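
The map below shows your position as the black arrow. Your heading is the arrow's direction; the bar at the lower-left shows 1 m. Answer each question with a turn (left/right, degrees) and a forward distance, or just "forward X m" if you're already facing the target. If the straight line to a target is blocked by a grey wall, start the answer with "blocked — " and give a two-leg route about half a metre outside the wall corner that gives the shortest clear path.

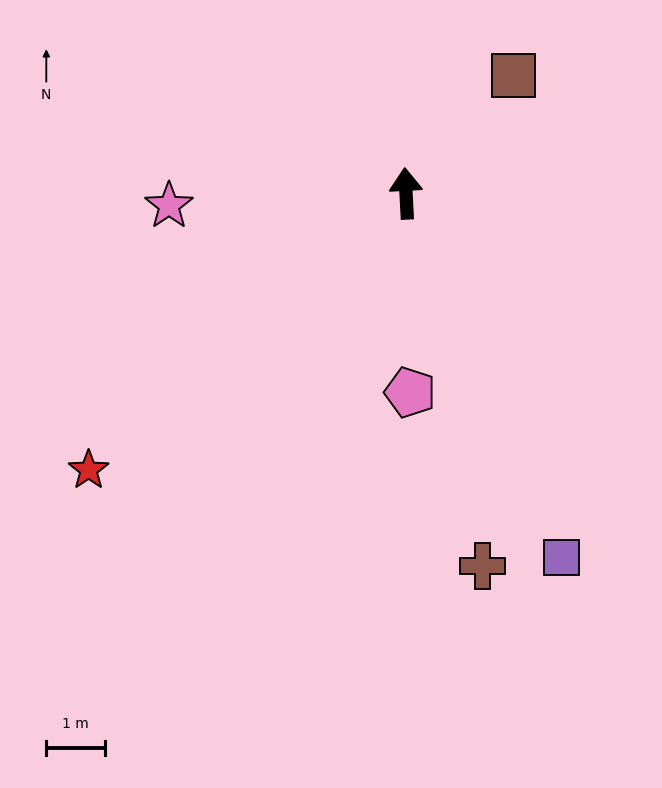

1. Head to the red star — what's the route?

turn left 128°, forward 7.2 m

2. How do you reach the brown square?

turn right 45°, forward 2.7 m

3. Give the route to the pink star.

turn left 90°, forward 4.0 m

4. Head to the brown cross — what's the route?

turn right 171°, forward 6.5 m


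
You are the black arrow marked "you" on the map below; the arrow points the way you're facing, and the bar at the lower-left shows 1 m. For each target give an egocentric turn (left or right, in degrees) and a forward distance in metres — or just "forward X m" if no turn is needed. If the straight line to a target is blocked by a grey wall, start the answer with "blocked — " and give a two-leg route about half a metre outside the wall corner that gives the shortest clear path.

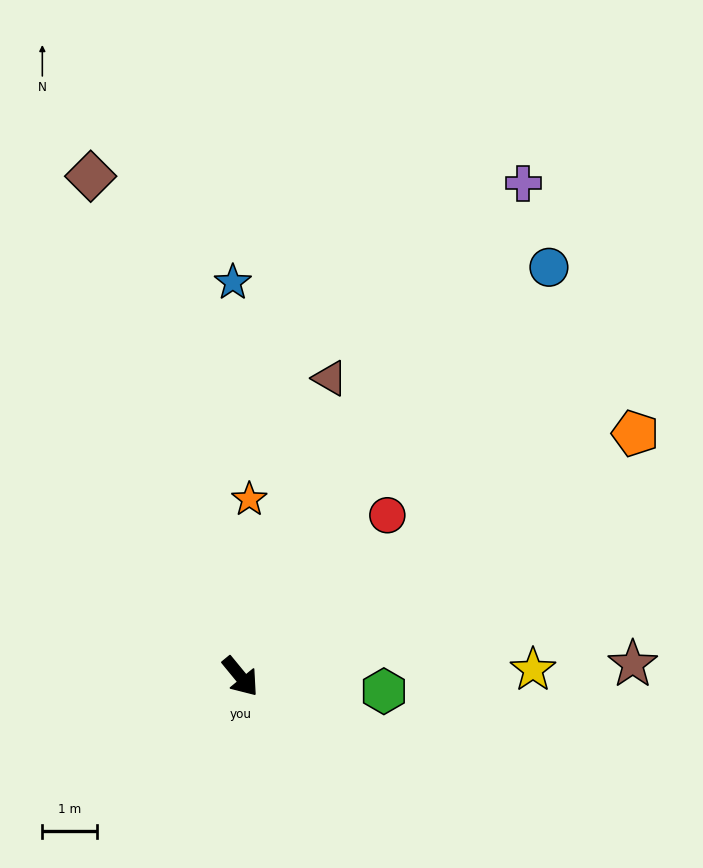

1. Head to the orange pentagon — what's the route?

turn left 82°, forward 8.5 m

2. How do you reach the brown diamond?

turn left 157°, forward 9.6 m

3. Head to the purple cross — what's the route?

turn left 111°, forward 10.4 m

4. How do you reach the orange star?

turn left 138°, forward 3.3 m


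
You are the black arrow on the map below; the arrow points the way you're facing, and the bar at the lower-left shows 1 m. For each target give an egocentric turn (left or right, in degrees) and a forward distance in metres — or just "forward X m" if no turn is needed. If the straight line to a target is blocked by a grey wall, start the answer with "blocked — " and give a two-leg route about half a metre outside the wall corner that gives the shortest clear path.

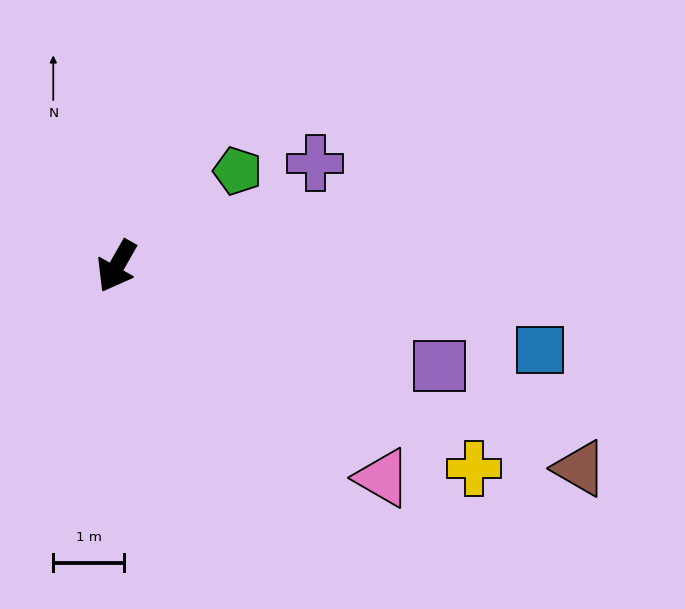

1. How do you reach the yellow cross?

turn left 90°, forward 5.8 m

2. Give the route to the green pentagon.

turn left 158°, forward 2.2 m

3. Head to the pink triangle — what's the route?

turn left 81°, forward 4.8 m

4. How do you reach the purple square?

turn left 102°, forward 4.8 m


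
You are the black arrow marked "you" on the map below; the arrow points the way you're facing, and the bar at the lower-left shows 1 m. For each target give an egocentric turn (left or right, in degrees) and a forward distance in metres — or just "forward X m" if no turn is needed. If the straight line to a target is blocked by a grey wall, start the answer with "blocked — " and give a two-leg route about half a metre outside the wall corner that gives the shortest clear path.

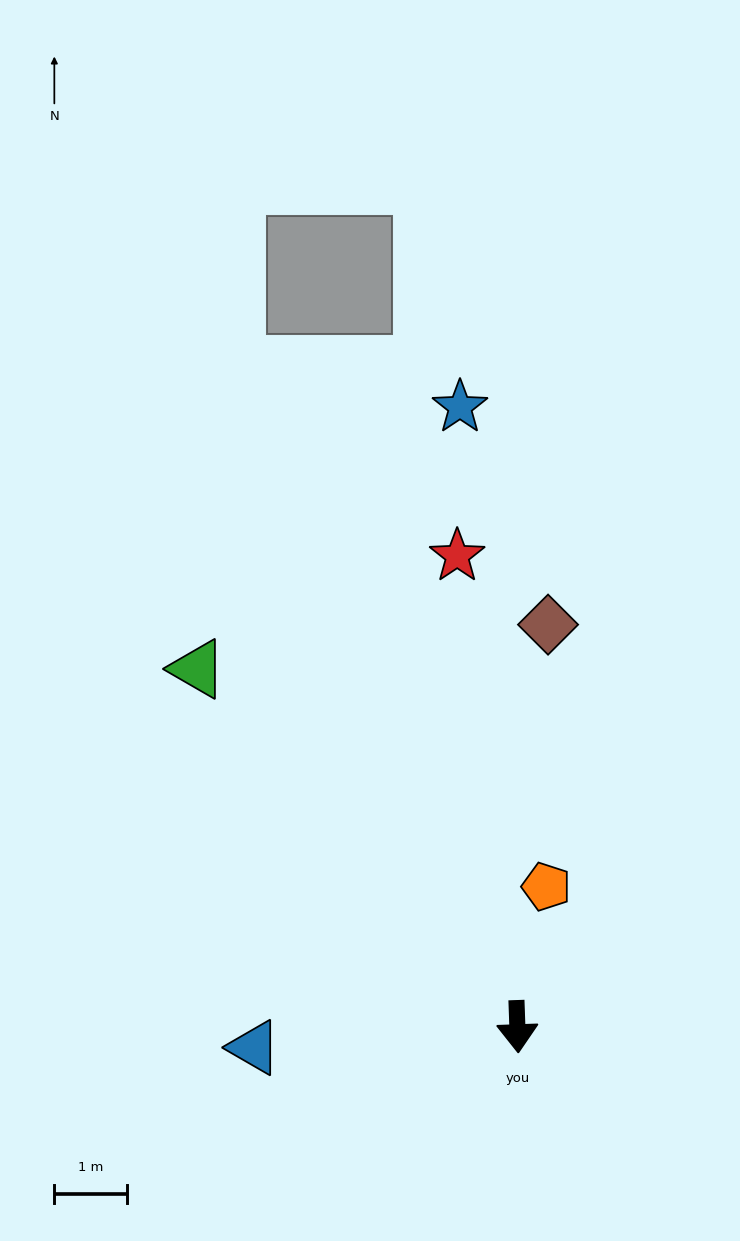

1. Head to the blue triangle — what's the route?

turn right 88°, forward 3.6 m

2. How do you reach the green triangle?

turn right 140°, forward 6.6 m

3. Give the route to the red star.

turn right 175°, forward 6.5 m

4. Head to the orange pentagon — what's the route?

turn left 166°, forward 2.0 m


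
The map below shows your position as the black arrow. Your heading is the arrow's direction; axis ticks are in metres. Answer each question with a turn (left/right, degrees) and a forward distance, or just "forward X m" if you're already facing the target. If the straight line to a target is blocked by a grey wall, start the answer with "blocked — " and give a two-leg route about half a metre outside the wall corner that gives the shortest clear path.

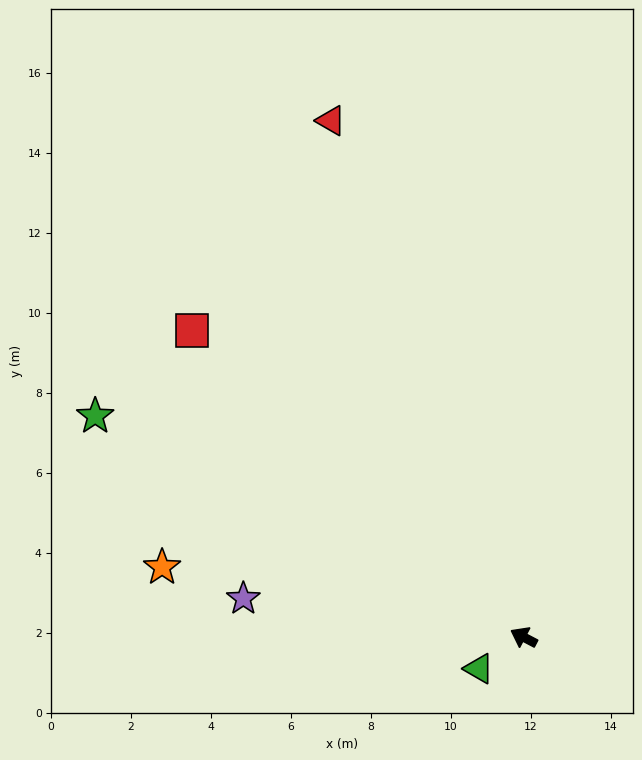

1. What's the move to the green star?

forward 12.1 m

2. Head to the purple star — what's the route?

turn left 20°, forward 7.1 m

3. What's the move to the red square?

turn right 15°, forward 11.3 m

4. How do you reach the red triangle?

turn right 42°, forward 13.8 m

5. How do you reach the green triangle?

turn left 63°, forward 1.4 m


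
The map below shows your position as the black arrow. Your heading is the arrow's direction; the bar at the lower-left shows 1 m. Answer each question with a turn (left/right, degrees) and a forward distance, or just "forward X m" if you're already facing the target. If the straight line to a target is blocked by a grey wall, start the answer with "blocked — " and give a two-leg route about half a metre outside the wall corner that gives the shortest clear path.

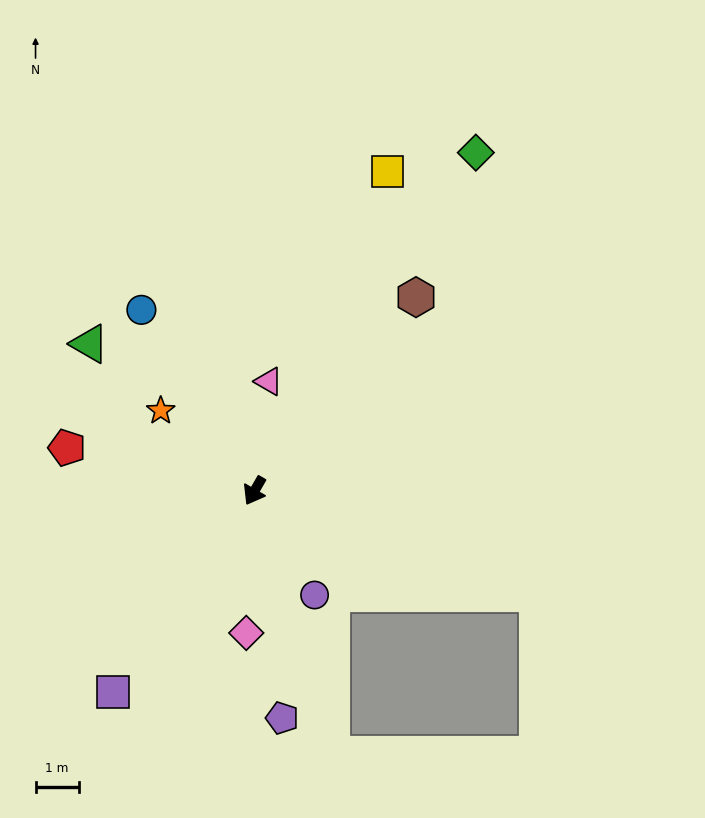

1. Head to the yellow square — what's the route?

turn right 173°, forward 8.0 m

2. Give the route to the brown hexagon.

turn left 170°, forward 5.9 m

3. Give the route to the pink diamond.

turn left 27°, forward 3.3 m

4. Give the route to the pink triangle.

turn right 157°, forward 2.6 m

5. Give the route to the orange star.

turn right 101°, forward 2.9 m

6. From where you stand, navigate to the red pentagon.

turn right 73°, forward 4.5 m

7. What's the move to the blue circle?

turn right 118°, forward 5.0 m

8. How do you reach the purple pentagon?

turn left 37°, forward 5.3 m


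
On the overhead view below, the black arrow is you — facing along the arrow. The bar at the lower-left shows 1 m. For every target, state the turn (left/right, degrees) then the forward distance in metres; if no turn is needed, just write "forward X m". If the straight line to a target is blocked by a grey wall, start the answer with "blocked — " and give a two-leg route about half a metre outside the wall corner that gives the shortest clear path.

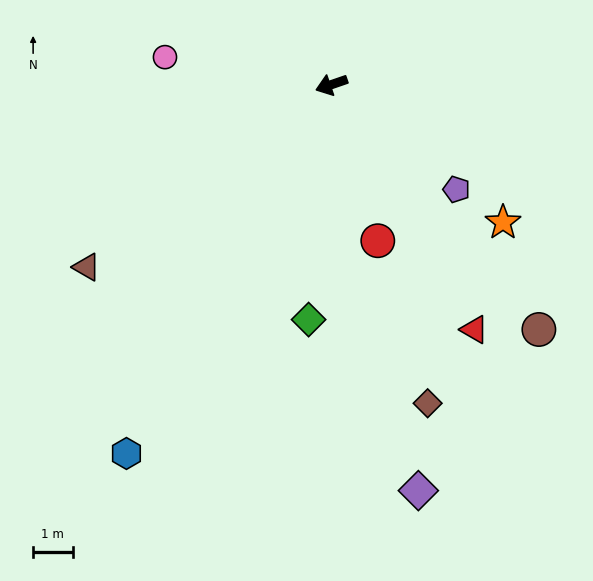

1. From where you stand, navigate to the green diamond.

turn left 65°, forward 6.0 m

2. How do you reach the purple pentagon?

turn left 121°, forward 4.1 m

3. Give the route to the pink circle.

turn right 28°, forward 4.3 m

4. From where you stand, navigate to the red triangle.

turn left 101°, forward 7.2 m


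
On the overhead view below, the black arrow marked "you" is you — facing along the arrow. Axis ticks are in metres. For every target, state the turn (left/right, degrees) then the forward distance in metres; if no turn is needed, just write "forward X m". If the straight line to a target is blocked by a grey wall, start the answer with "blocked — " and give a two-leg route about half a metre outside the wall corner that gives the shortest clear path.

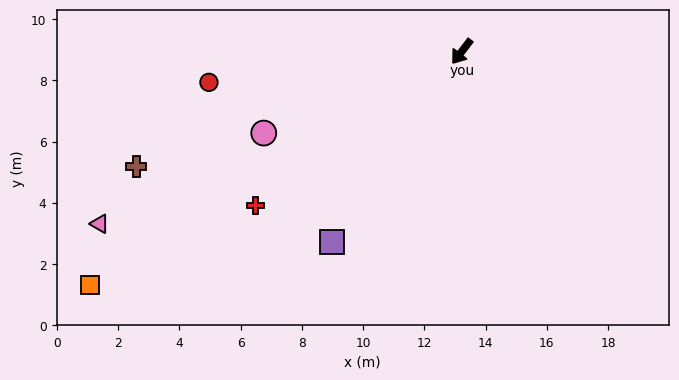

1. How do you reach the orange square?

turn right 20°, forward 14.3 m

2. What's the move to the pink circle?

turn right 30°, forward 7.0 m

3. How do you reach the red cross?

turn right 16°, forward 8.4 m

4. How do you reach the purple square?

turn left 3°, forward 7.5 m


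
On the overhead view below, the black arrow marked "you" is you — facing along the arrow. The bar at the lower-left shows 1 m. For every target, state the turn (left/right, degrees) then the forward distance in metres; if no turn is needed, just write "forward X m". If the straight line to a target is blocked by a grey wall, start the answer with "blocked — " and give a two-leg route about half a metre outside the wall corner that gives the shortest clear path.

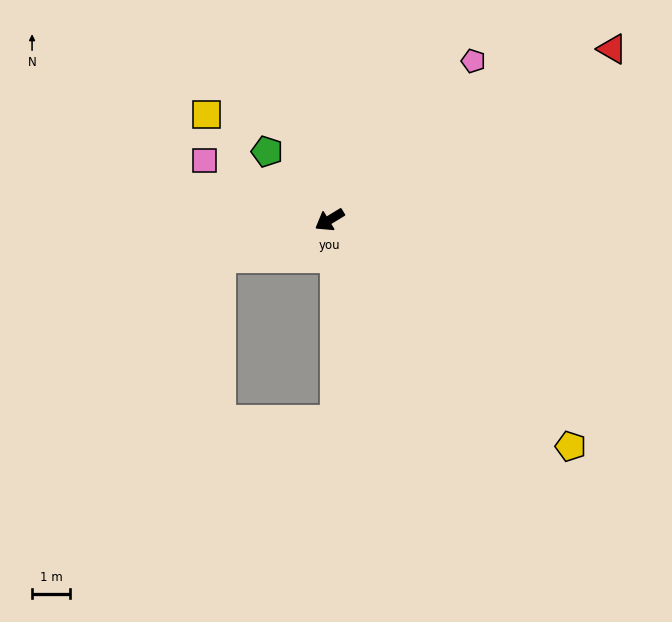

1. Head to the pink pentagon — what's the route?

turn right 163°, forward 5.7 m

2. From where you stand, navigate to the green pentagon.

turn right 79°, forward 2.5 m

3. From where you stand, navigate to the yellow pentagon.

turn left 106°, forward 8.8 m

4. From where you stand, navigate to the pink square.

turn right 57°, forward 3.7 m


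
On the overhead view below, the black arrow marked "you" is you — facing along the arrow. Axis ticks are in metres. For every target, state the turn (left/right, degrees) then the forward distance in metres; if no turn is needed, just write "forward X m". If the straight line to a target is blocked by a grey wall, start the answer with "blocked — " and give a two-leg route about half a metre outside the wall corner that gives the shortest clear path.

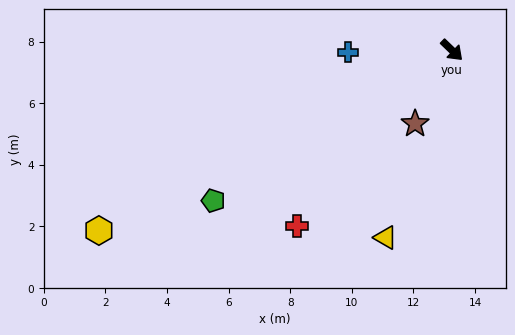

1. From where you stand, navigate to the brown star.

turn right 73°, forward 2.7 m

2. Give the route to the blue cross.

turn right 135°, forward 3.4 m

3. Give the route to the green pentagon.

turn right 104°, forward 9.2 m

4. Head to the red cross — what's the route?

turn right 87°, forward 7.6 m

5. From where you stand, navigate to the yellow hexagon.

turn right 109°, forward 12.9 m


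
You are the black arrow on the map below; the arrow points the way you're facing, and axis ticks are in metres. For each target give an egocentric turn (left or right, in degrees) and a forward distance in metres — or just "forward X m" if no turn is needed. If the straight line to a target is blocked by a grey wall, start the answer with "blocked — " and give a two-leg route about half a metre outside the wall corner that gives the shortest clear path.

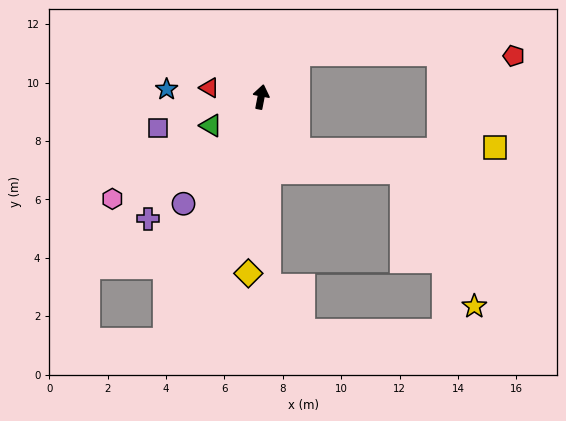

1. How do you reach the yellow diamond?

turn right 173°, forward 6.1 m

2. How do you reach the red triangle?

turn left 91°, forward 1.8 m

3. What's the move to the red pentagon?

blocked — turn right 30°, forward 1.9 m, then turn right 50°, forward 7.4 m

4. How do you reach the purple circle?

turn left 155°, forward 4.5 m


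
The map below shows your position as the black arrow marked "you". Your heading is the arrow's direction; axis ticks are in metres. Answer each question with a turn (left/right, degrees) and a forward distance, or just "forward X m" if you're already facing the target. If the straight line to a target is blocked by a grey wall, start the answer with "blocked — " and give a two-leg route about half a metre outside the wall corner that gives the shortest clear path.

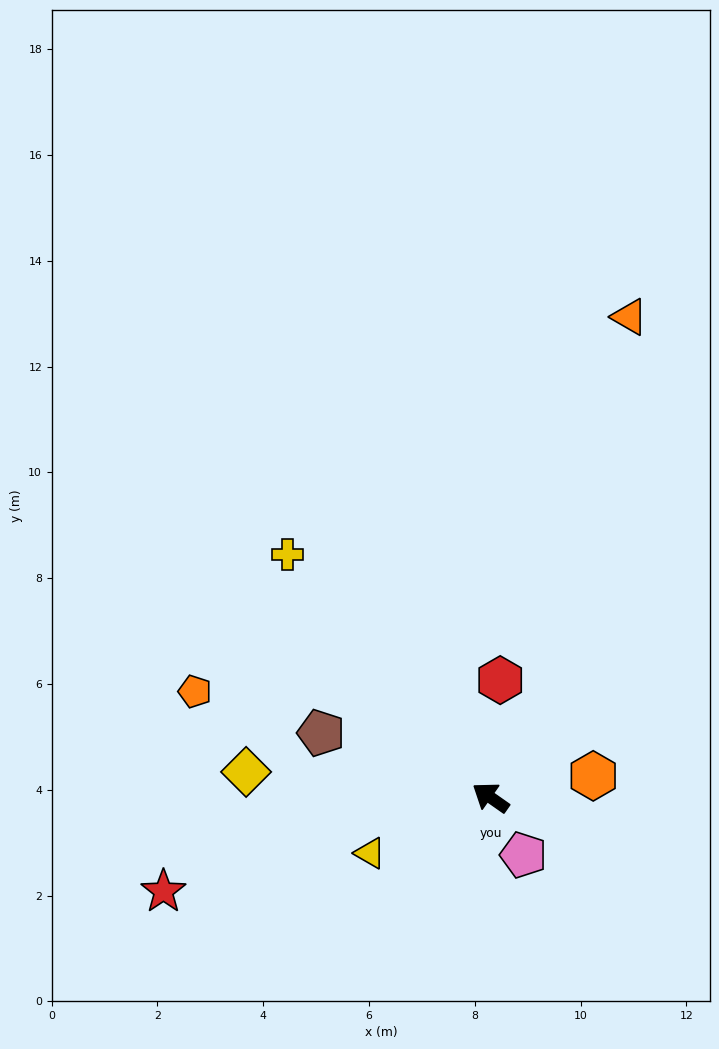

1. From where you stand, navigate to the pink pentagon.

turn left 155°, forward 1.3 m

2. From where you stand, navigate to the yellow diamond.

turn left 29°, forward 4.6 m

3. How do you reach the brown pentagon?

turn left 14°, forward 3.4 m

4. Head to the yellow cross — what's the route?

turn right 15°, forward 6.0 m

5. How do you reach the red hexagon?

turn right 60°, forward 2.2 m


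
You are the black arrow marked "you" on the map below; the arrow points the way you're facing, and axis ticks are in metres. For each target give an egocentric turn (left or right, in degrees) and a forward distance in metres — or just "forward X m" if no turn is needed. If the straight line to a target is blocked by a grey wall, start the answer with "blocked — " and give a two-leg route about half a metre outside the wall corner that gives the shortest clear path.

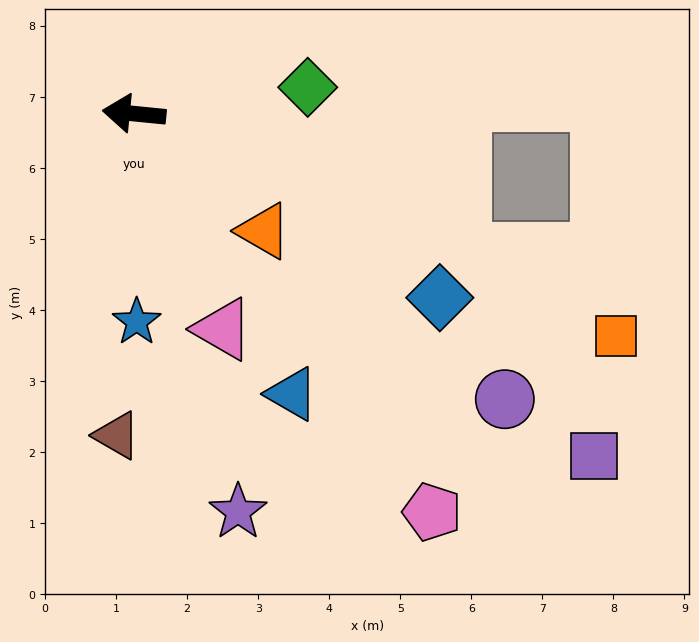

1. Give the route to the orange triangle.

turn left 144°, forward 2.5 m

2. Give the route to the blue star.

turn left 96°, forward 2.9 m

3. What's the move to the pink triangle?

turn left 118°, forward 3.3 m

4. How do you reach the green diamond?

turn right 166°, forward 2.5 m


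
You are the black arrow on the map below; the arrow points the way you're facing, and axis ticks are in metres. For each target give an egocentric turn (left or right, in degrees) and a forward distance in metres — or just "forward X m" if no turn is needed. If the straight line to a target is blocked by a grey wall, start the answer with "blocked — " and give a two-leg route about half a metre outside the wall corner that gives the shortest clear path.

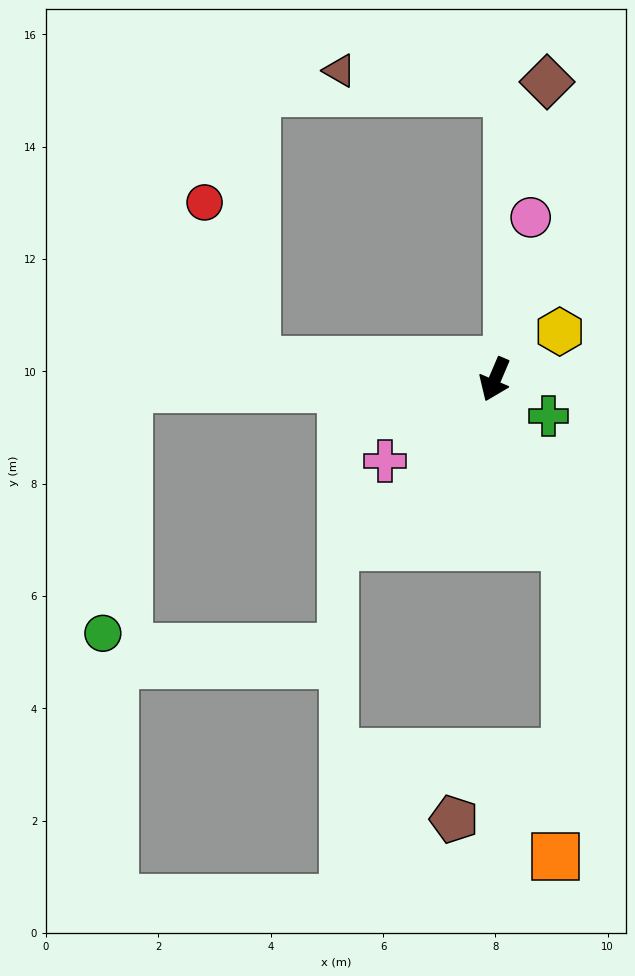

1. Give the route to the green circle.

blocked — turn right 66°, forward 6.5 m, then turn left 83°, forward 4.4 m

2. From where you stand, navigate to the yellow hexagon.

turn left 150°, forward 1.4 m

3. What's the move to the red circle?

blocked — turn right 72°, forward 4.2 m, then turn right 66°, forward 3.0 m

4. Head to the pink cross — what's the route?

turn right 30°, forward 2.4 m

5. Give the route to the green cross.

turn left 79°, forward 1.2 m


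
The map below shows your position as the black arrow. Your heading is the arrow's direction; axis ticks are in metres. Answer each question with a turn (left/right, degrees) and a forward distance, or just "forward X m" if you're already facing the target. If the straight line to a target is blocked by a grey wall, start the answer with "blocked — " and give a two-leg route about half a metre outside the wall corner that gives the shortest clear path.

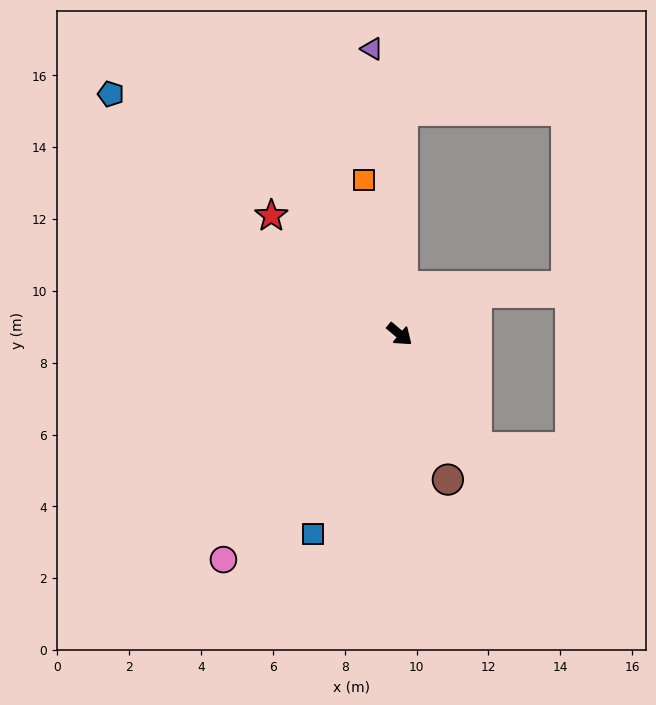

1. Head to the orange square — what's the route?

turn left 143°, forward 4.4 m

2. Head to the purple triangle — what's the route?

turn left 136°, forward 8.0 m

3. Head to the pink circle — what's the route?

turn right 88°, forward 8.0 m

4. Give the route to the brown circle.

turn right 32°, forward 4.3 m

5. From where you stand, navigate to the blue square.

turn right 73°, forward 6.1 m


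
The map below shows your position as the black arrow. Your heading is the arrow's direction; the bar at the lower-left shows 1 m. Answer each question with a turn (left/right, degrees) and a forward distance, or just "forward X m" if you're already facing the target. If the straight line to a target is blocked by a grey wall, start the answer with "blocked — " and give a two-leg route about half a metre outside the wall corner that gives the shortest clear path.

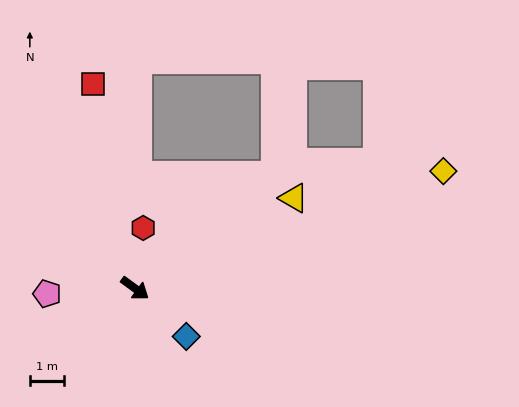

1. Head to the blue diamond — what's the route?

turn right 7°, forward 2.0 m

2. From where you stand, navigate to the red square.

turn left 138°, forward 6.1 m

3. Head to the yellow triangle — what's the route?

turn left 66°, forward 5.3 m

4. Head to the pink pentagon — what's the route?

turn right 140°, forward 2.6 m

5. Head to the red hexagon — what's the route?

turn left 118°, forward 1.8 m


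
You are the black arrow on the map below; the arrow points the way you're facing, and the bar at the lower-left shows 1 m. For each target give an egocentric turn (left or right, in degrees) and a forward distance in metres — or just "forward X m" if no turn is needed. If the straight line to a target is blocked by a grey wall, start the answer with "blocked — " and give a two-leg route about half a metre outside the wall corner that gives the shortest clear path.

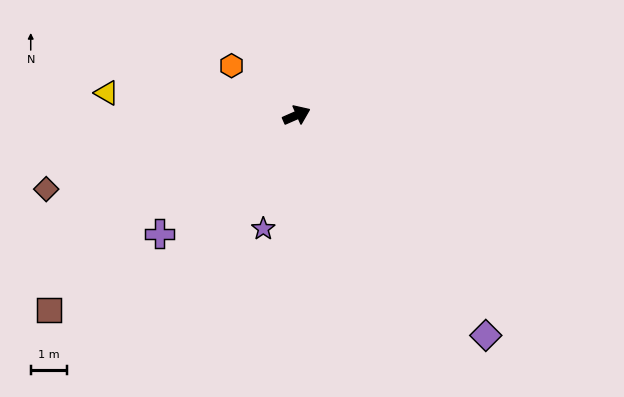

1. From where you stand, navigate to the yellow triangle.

turn left 150°, forward 5.3 m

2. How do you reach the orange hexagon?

turn left 119°, forward 2.3 m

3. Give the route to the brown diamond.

turn left 173°, forward 7.2 m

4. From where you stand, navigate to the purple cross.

turn right 163°, forward 5.0 m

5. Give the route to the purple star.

turn right 130°, forward 3.3 m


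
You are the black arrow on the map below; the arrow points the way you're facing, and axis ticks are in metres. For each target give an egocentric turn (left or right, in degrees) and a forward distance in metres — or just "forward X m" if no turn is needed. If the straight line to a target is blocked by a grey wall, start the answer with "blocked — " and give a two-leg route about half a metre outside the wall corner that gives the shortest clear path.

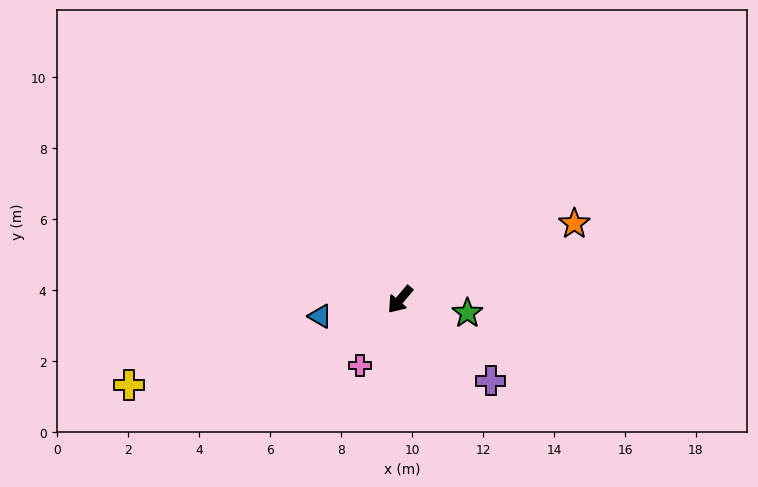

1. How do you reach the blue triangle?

turn right 38°, forward 2.3 m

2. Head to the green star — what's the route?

turn left 119°, forward 1.9 m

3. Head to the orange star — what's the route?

turn left 154°, forward 5.4 m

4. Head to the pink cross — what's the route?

turn left 9°, forward 2.2 m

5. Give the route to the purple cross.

turn left 89°, forward 3.4 m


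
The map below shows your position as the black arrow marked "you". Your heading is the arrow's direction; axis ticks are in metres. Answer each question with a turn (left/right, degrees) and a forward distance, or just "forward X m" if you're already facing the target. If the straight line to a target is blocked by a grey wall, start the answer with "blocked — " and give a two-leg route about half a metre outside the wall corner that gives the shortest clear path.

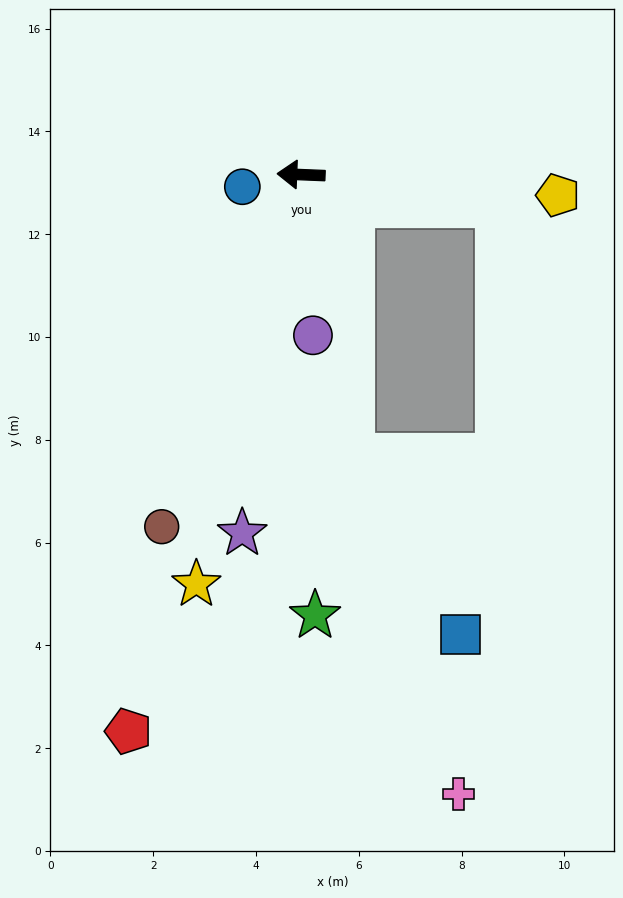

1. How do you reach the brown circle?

turn left 71°, forward 7.4 m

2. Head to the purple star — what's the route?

turn left 83°, forward 7.1 m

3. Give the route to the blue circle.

turn left 14°, forward 1.2 m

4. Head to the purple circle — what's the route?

turn left 97°, forward 3.1 m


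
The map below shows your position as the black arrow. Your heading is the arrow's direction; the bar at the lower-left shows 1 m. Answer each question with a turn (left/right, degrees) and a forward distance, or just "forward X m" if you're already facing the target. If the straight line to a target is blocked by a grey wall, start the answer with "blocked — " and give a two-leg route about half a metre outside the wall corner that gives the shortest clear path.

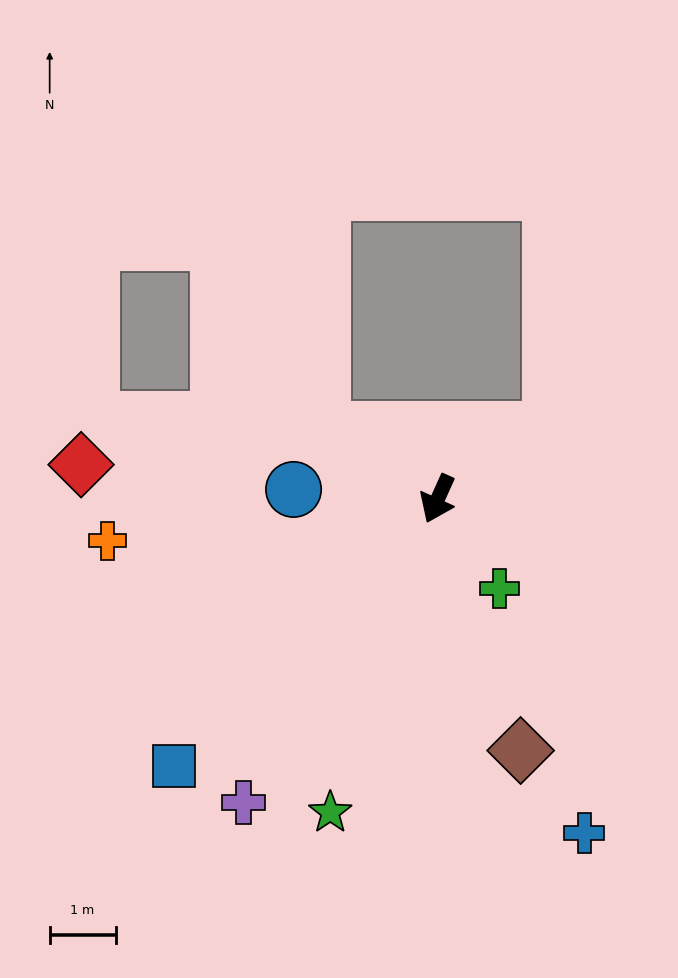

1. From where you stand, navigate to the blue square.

turn right 20°, forward 5.7 m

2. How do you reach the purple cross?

turn right 8°, forward 5.5 m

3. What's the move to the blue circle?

turn right 69°, forward 2.2 m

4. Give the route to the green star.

turn left 5°, forward 5.0 m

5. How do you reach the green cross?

turn left 59°, forward 1.7 m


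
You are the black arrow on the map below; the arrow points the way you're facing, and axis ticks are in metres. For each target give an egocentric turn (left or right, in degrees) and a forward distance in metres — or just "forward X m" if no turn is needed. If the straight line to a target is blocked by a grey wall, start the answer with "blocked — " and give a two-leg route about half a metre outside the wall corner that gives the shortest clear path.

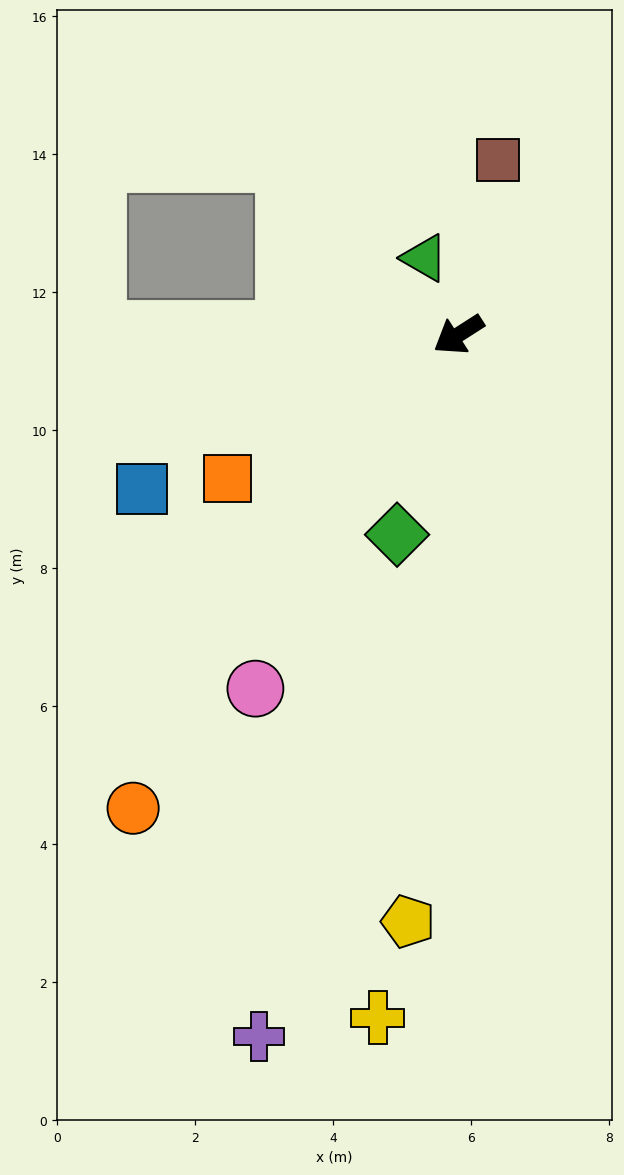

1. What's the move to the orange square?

forward 3.9 m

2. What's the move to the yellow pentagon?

turn left 52°, forward 8.5 m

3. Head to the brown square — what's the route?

turn right 135°, forward 2.6 m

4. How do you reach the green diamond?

turn left 40°, forward 3.0 m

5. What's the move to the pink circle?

turn left 28°, forward 5.9 m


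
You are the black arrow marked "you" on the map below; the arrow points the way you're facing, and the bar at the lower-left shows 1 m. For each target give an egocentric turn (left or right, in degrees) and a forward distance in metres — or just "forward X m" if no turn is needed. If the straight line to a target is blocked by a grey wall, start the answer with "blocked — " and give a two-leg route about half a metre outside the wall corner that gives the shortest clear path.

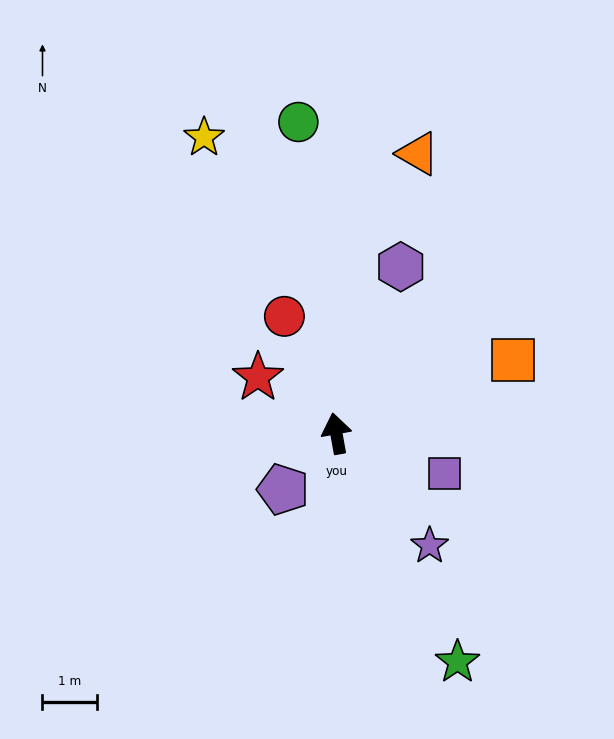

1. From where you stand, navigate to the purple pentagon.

turn left 126°, forward 1.4 m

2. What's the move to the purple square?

turn right 120°, forward 2.1 m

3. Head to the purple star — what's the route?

turn right 150°, forward 2.7 m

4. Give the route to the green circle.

turn right 3°, forward 5.7 m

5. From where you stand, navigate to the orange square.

turn right 78°, forward 3.5 m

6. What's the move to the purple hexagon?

turn right 31°, forward 3.3 m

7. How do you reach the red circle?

turn left 14°, forward 2.3 m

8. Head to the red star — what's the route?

turn left 44°, forward 1.8 m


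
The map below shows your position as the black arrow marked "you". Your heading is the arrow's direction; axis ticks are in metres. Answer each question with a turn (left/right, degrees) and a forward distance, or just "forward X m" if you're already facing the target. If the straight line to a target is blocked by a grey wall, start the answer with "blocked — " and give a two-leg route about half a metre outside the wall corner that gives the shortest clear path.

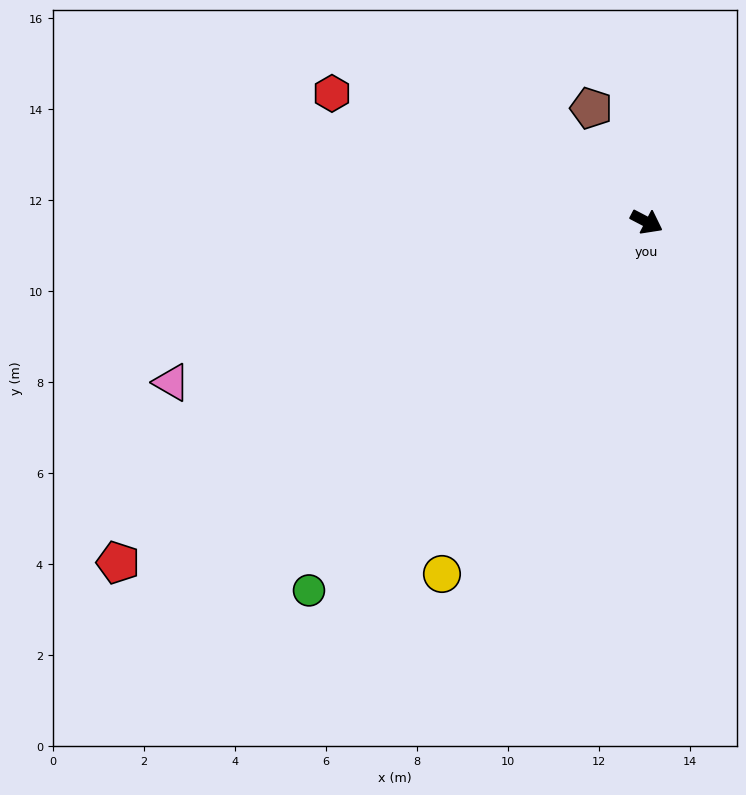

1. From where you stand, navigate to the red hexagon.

turn right 175°, forward 7.5 m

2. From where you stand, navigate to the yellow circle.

turn right 93°, forward 9.0 m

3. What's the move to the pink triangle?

turn right 134°, forward 11.0 m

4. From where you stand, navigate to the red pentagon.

turn right 120°, forward 13.8 m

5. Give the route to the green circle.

turn right 105°, forward 11.0 m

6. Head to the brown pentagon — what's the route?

turn left 144°, forward 2.8 m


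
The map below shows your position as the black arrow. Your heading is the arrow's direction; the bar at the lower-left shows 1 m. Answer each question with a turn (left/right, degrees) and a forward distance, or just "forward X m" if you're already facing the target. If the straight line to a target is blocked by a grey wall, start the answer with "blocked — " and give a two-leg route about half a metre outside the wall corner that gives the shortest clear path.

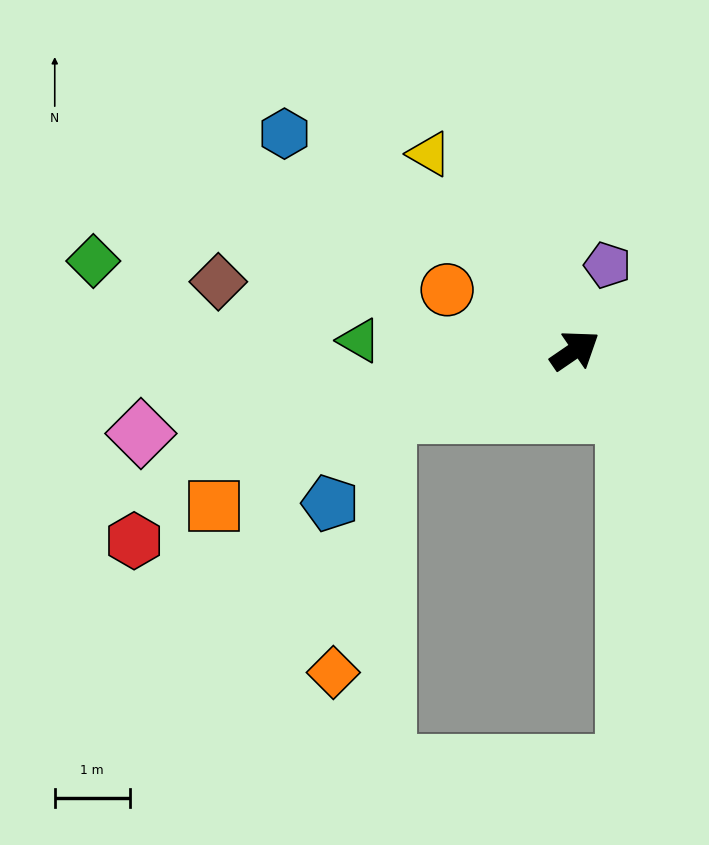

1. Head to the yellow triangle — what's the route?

turn left 92°, forward 3.3 m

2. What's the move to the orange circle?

turn left 120°, forward 1.9 m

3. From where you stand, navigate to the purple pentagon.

turn left 35°, forward 1.2 m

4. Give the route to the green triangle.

turn left 143°, forward 2.9 m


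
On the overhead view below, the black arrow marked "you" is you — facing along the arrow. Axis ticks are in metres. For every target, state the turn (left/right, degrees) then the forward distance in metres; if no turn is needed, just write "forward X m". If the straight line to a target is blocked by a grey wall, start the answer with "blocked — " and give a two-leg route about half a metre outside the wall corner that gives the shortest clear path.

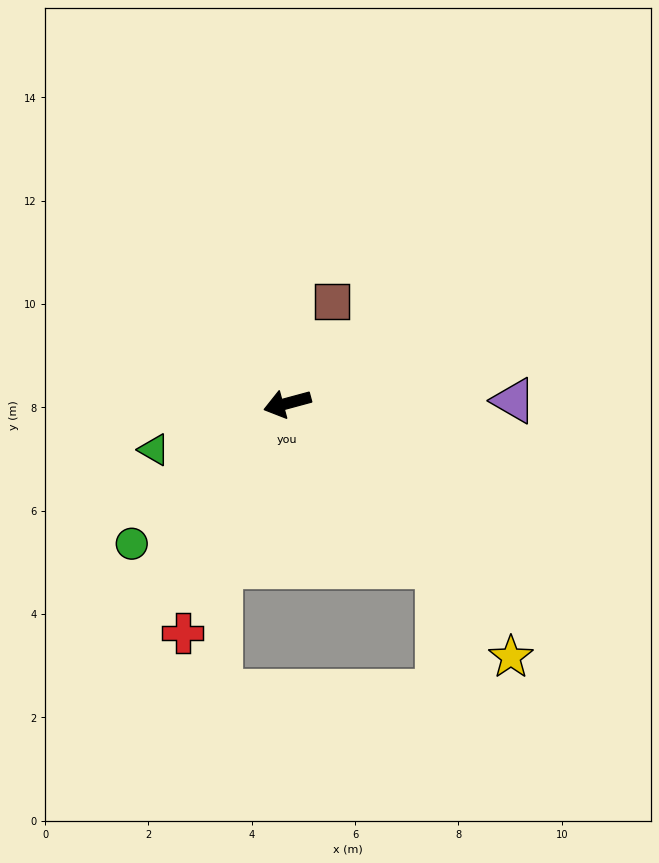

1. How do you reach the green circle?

turn left 27°, forward 4.1 m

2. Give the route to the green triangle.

turn left 4°, forward 2.7 m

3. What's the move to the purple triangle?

turn left 166°, forward 4.4 m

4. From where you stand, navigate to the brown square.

turn right 129°, forward 2.2 m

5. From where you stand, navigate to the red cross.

turn left 50°, forward 4.9 m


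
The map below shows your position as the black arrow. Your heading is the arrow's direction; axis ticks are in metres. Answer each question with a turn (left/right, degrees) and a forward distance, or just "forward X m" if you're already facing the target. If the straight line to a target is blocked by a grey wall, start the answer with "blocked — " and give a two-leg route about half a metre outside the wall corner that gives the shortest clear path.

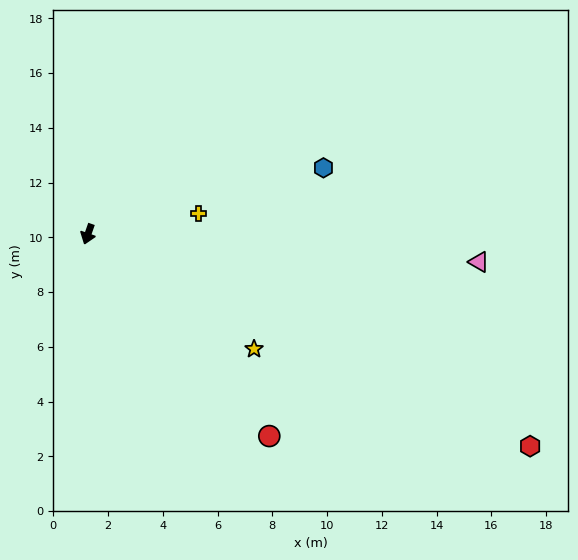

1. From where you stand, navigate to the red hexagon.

turn left 84°, forward 17.9 m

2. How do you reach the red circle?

turn left 61°, forward 9.9 m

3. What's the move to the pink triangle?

turn left 105°, forward 14.3 m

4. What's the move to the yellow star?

turn left 75°, forward 7.4 m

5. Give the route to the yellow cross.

turn left 120°, forward 4.1 m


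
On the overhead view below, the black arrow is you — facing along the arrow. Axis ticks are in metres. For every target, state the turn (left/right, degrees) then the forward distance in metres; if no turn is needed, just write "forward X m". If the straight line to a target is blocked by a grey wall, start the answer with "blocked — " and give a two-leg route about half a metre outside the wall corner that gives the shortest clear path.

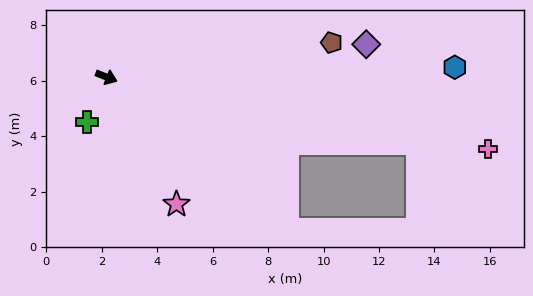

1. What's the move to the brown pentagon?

turn left 30°, forward 8.2 m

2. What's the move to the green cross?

turn right 92°, forward 1.8 m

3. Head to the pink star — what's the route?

turn right 40°, forward 5.2 m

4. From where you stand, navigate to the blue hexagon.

turn left 23°, forward 12.6 m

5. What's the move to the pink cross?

turn left 11°, forward 14.0 m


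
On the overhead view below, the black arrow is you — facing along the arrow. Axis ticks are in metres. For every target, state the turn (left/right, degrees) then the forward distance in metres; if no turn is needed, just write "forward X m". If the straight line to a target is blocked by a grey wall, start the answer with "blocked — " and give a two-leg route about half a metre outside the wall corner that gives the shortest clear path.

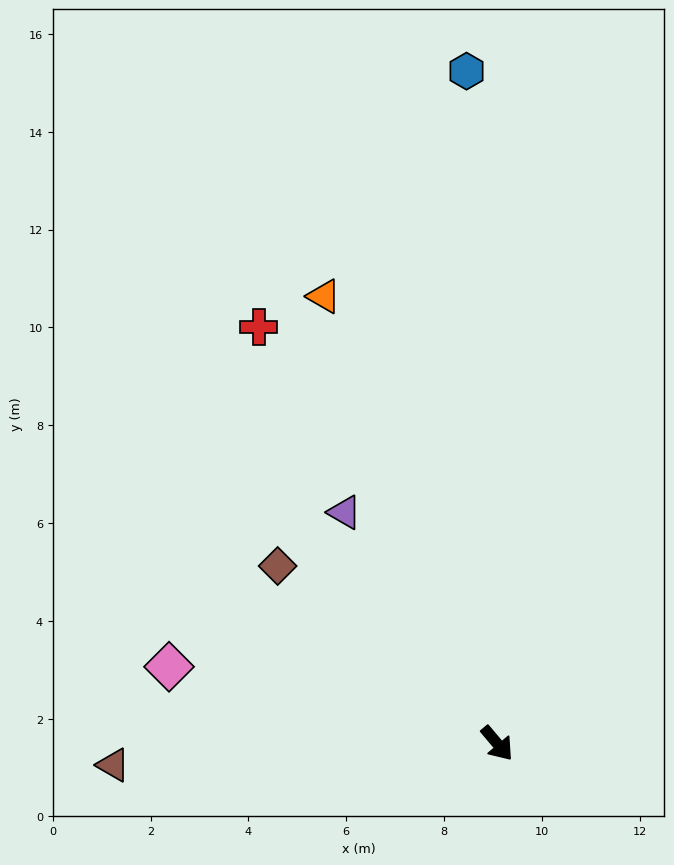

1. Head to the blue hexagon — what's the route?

turn left 142°, forward 13.8 m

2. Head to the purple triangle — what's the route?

turn left 173°, forward 5.7 m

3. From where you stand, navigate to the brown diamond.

turn right 169°, forward 5.8 m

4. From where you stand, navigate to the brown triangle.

turn right 127°, forward 7.9 m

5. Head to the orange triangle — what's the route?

turn left 161°, forward 9.8 m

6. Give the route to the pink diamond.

turn right 143°, forward 6.9 m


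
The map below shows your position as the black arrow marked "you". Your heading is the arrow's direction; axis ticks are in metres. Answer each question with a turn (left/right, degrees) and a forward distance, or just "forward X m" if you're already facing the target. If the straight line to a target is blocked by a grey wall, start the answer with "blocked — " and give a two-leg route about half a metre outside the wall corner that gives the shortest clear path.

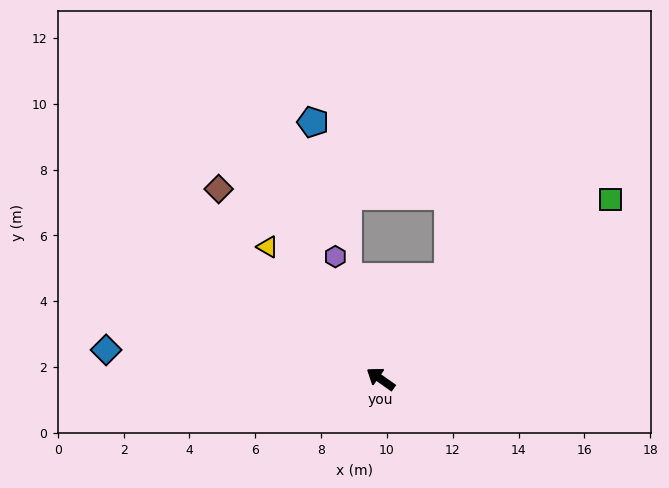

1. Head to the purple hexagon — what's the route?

turn right 35°, forward 4.0 m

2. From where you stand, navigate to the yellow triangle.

turn right 14°, forward 5.3 m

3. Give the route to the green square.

turn right 107°, forward 8.9 m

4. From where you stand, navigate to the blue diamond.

turn left 29°, forward 8.4 m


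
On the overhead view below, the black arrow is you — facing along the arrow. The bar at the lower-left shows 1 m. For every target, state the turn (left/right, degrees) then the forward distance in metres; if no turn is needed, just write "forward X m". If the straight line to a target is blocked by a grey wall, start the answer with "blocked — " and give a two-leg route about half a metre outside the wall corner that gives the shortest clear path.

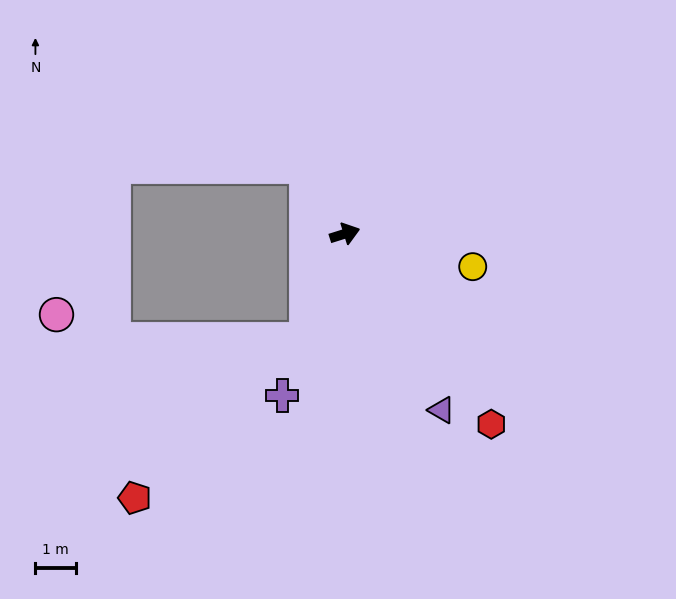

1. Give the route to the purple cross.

turn right 129°, forward 4.3 m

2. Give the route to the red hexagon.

turn right 70°, forward 5.9 m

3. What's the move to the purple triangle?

turn right 79°, forward 5.0 m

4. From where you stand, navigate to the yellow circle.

turn right 32°, forward 3.3 m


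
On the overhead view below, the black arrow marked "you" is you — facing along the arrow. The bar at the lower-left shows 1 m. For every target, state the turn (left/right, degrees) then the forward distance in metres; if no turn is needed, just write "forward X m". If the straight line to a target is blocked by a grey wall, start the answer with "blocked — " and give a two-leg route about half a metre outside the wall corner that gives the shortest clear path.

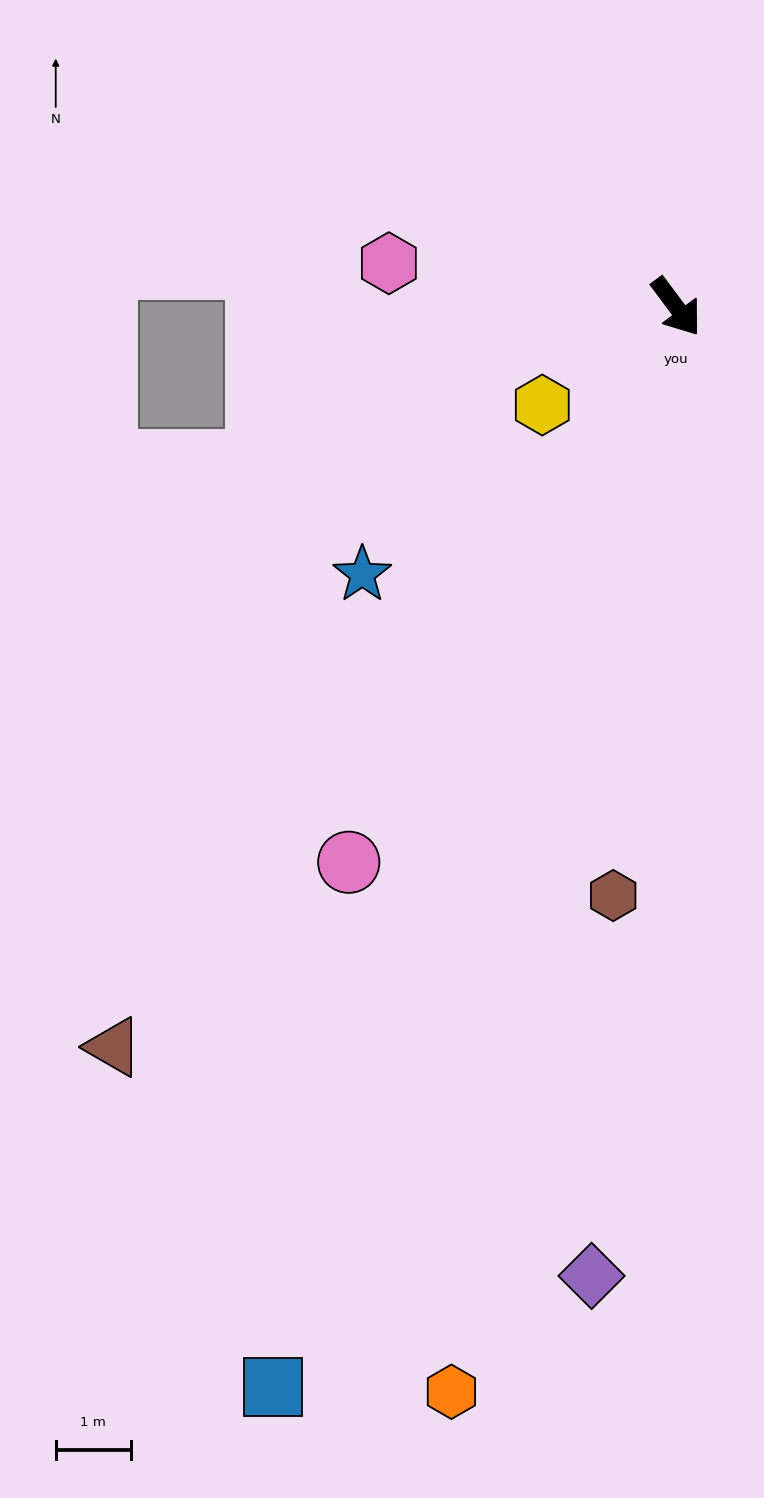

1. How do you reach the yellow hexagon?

turn right 90°, forward 2.2 m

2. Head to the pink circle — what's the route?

turn right 67°, forward 8.6 m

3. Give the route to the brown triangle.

turn right 74°, forward 12.4 m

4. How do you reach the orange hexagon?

turn right 48°, forward 14.8 m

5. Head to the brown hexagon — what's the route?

turn right 43°, forward 7.9 m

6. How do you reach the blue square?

turn right 57°, forward 15.4 m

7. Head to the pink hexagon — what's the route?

turn right 135°, forward 3.9 m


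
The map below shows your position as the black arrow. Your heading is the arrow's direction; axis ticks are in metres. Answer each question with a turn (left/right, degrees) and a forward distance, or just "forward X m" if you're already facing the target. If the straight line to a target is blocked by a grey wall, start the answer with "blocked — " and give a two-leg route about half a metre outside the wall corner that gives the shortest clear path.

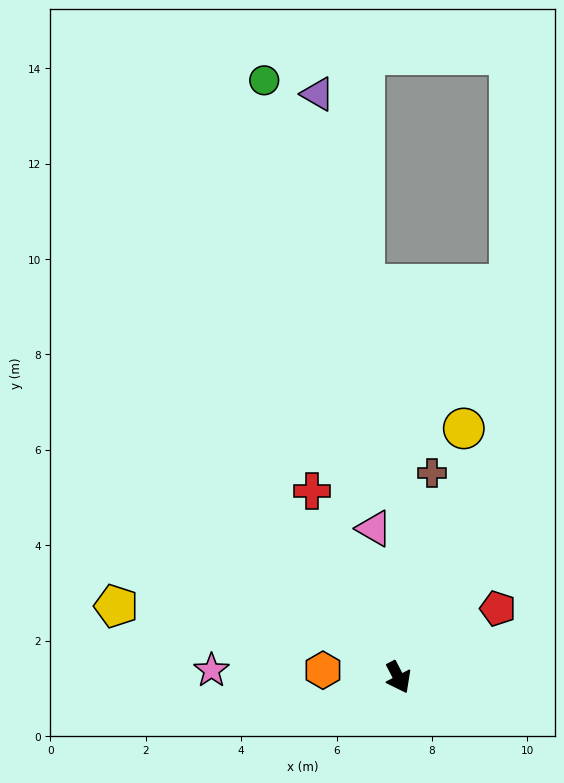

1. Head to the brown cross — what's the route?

turn left 143°, forward 4.3 m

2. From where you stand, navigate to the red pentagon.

turn left 97°, forward 2.5 m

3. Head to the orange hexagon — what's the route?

turn right 123°, forward 1.6 m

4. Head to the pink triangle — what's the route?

turn left 162°, forward 3.2 m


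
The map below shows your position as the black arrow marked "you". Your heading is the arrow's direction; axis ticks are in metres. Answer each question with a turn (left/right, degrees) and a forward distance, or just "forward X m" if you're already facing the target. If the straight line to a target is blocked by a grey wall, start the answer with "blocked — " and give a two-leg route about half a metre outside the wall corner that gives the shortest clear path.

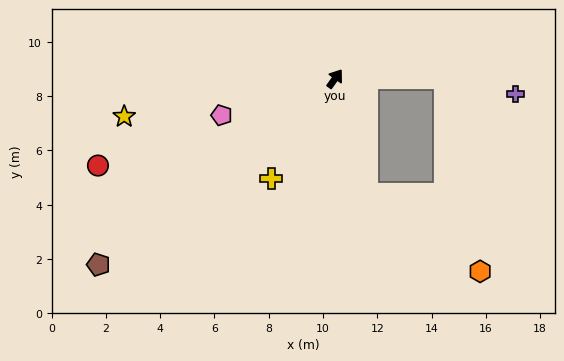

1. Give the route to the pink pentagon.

turn left 143°, forward 4.4 m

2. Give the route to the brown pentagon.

turn left 164°, forward 11.1 m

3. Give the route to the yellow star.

turn left 136°, forward 7.9 m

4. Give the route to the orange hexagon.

blocked — turn right 129°, forward 4.4 m, then turn left 40°, forward 5.1 m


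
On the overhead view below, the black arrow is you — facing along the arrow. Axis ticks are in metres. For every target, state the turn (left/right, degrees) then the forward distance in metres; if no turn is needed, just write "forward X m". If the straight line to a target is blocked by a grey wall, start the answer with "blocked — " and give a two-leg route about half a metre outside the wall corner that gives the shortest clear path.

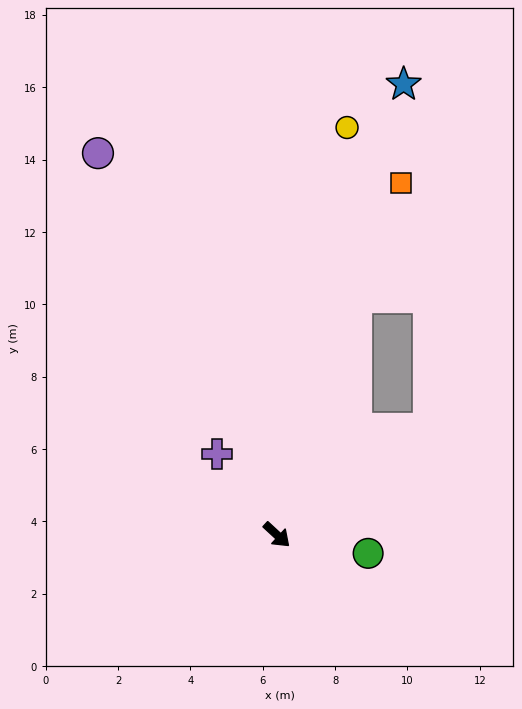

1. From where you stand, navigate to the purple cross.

turn left 169°, forward 2.8 m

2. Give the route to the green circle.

turn left 31°, forward 2.6 m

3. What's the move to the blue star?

turn left 117°, forward 12.9 m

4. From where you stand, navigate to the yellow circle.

turn left 123°, forward 11.4 m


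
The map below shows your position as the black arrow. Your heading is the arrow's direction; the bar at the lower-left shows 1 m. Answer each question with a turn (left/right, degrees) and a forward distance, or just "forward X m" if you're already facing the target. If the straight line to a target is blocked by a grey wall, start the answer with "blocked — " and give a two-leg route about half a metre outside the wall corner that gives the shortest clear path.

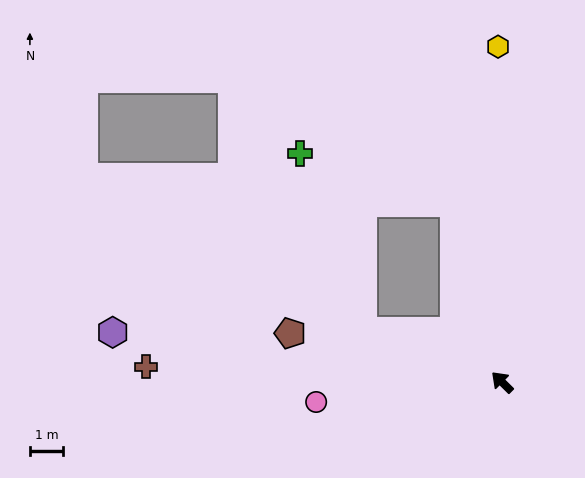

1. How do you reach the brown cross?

turn left 42°, forward 10.6 m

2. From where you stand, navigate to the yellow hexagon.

turn right 45°, forward 10.0 m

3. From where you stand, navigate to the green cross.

blocked — turn left 25°, forward 4.4 m, then turn right 51°, forward 5.6 m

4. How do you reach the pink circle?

turn left 51°, forward 5.6 m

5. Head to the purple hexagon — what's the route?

turn left 37°, forward 11.7 m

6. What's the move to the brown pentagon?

turn left 32°, forward 6.5 m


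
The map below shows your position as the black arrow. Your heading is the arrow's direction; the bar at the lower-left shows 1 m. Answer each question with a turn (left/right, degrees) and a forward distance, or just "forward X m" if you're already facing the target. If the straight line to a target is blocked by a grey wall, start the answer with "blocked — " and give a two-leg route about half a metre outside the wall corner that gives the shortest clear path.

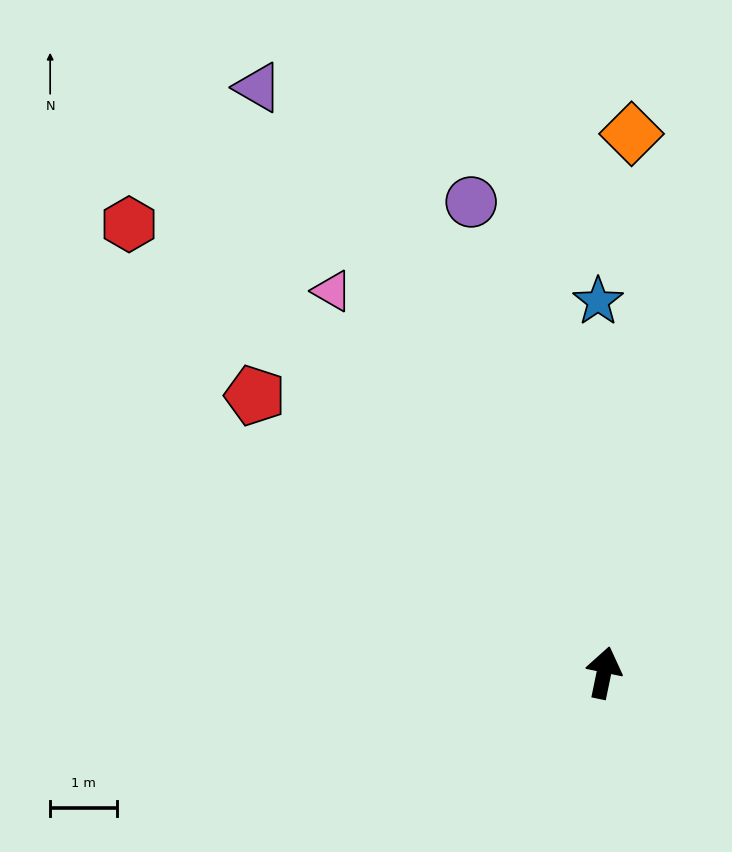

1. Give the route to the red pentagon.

turn left 63°, forward 6.7 m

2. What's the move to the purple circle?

turn left 27°, forward 7.4 m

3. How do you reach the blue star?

turn left 13°, forward 5.6 m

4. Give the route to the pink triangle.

turn left 47°, forward 7.1 m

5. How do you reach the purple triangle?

turn left 42°, forward 10.2 m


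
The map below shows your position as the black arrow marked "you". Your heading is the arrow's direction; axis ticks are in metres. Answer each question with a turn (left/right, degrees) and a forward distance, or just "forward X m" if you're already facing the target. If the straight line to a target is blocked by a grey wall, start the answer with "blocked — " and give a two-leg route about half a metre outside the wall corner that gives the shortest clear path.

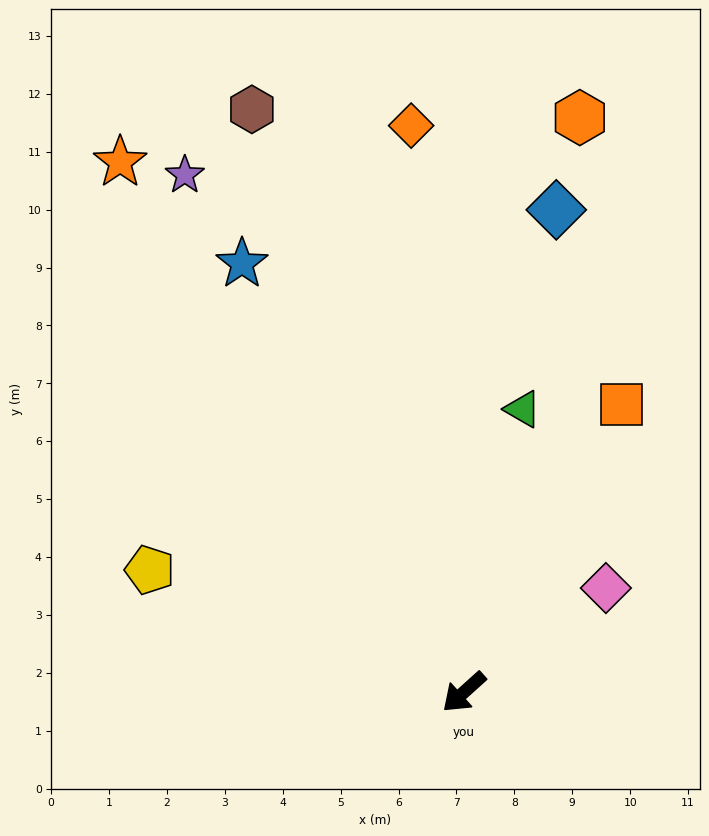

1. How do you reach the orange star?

turn right 99°, forward 10.9 m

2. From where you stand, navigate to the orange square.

turn right 161°, forward 5.7 m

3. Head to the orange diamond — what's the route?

turn right 127°, forward 9.8 m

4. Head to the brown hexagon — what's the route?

turn right 112°, forward 10.7 m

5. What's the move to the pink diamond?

turn left 174°, forward 3.0 m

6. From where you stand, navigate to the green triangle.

turn right 144°, forward 5.0 m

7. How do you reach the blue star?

turn right 105°, forward 8.3 m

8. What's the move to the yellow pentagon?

turn right 63°, forward 5.8 m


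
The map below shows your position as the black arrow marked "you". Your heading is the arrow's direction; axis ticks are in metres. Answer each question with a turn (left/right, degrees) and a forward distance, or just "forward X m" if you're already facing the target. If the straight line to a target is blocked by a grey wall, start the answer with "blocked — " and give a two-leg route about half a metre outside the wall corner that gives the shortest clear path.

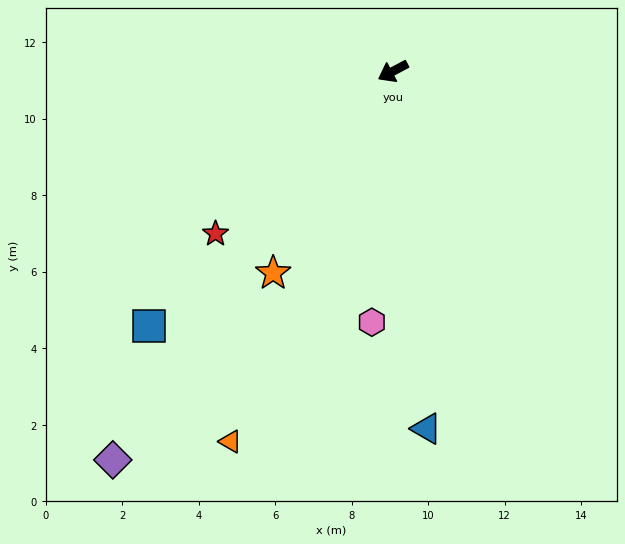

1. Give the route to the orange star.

turn left 31°, forward 6.1 m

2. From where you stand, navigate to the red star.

turn left 14°, forward 6.3 m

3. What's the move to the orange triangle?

turn left 38°, forward 10.6 m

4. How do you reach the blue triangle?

turn left 67°, forward 9.4 m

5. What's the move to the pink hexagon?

turn left 57°, forward 6.6 m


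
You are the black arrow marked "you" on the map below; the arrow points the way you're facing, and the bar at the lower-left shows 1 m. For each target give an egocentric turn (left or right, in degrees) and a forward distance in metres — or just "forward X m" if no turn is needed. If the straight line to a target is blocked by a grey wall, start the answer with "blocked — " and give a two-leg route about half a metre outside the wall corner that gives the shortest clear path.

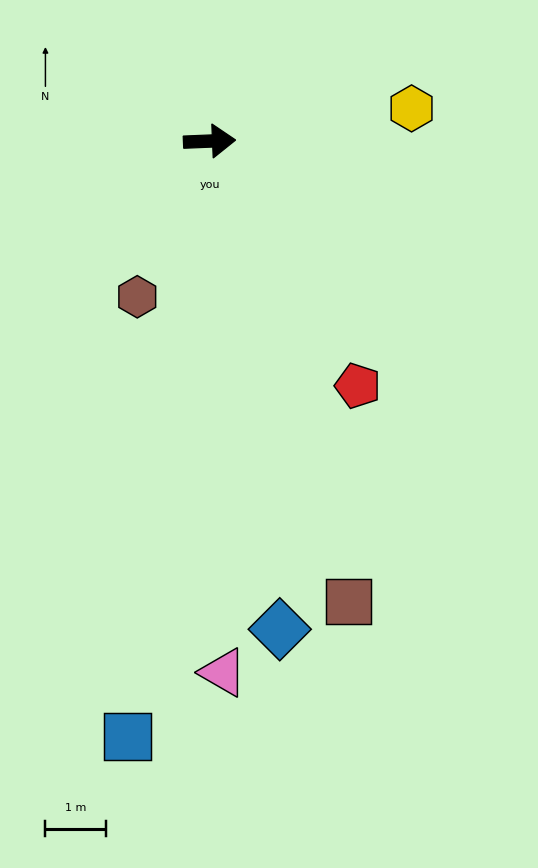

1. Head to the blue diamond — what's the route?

turn right 84°, forward 8.1 m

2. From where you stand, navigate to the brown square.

turn right 76°, forward 7.9 m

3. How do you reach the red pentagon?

turn right 61°, forward 4.7 m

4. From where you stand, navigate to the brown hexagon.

turn right 117°, forward 2.8 m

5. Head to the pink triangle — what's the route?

turn right 91°, forward 8.7 m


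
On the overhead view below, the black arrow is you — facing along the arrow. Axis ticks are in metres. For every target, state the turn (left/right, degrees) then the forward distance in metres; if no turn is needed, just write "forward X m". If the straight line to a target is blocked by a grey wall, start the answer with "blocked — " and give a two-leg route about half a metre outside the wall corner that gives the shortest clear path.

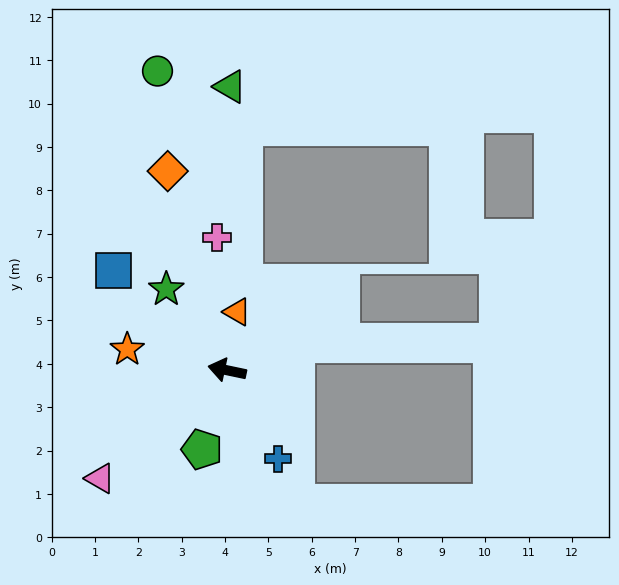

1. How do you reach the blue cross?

turn left 132°, forward 2.4 m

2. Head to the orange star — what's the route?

forward 2.4 m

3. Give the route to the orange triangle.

turn right 88°, forward 1.4 m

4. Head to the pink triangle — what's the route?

turn left 52°, forward 3.8 m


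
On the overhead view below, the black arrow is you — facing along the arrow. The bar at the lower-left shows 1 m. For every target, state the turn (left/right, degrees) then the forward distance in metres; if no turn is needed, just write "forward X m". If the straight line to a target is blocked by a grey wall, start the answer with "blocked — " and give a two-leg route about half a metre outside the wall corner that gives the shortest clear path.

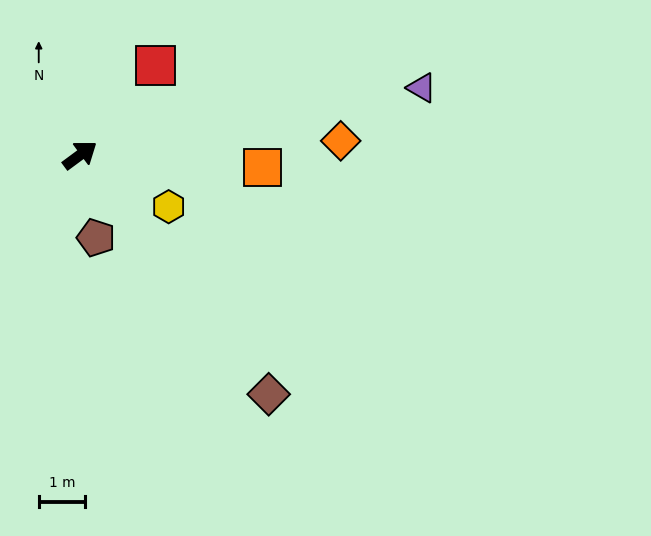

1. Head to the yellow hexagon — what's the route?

turn right 67°, forward 2.2 m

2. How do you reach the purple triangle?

turn right 25°, forward 7.5 m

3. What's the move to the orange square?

turn right 40°, forward 4.0 m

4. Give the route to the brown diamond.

turn right 88°, forward 6.6 m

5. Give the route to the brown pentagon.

turn right 115°, forward 1.8 m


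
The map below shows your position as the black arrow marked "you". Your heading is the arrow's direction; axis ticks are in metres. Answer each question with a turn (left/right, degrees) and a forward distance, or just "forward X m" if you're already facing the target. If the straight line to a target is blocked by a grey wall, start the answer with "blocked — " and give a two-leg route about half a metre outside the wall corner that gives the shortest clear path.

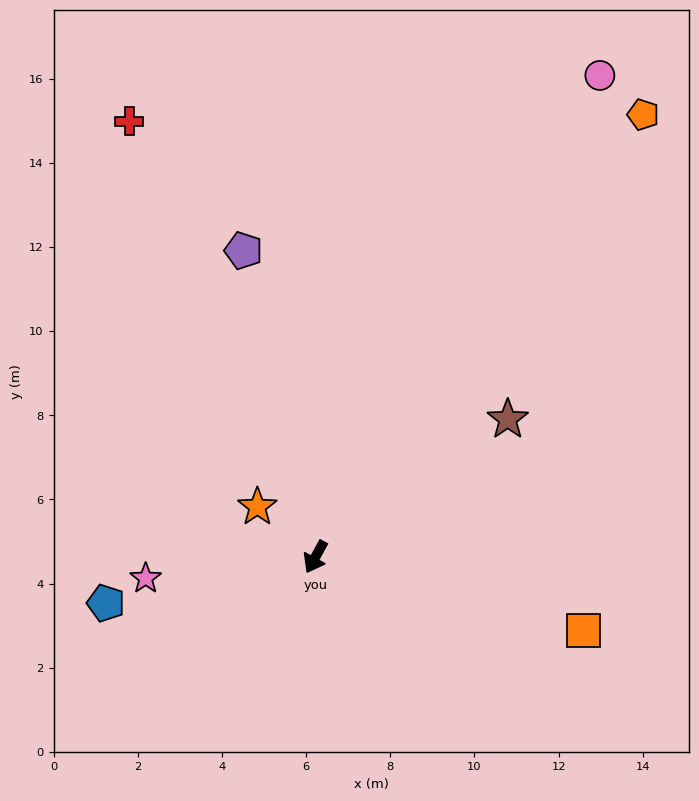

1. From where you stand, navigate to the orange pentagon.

turn left 172°, forward 13.1 m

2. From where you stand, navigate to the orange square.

turn left 103°, forward 6.6 m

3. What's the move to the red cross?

turn right 128°, forward 11.3 m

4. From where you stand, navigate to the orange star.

turn right 102°, forward 1.8 m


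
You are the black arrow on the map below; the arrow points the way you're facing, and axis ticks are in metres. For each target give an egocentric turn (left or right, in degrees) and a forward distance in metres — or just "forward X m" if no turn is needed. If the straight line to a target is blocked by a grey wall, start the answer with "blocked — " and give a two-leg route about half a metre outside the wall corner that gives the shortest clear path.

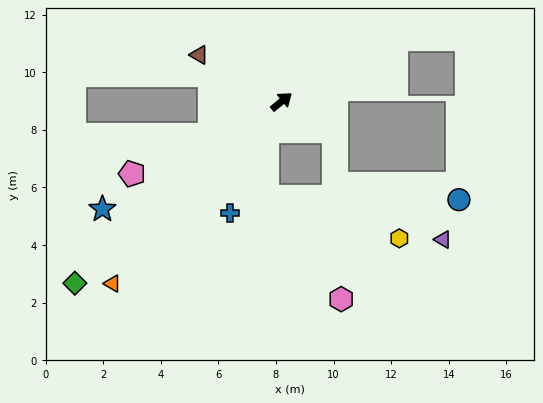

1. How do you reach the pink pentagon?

turn left 167°, forward 5.8 m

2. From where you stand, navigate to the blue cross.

turn right 154°, forward 4.3 m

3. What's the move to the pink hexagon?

blocked — turn right 68°, forward 2.1 m, then turn right 59°, forward 5.9 m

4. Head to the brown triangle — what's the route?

turn left 111°, forward 3.3 m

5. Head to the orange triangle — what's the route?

turn right 172°, forward 8.6 m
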